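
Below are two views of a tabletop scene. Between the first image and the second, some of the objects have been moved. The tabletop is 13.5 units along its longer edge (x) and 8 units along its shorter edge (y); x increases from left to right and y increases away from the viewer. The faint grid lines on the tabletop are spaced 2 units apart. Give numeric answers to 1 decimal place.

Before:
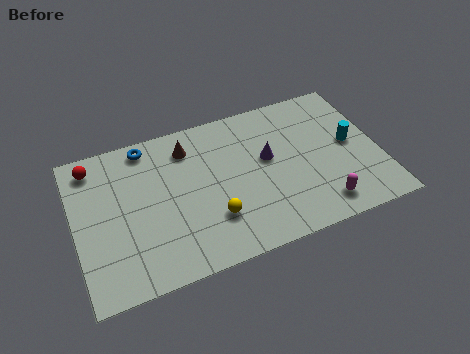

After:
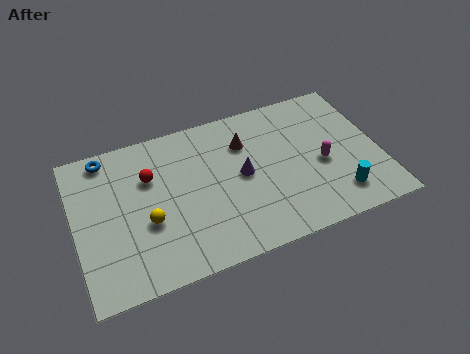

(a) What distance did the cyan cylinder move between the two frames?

2.8

The cyan cylinder was near (12.3, 4.2) before and (11.4, 1.6) after, so it travelled √(0.9² + 2.6²) ≈ 2.8 units.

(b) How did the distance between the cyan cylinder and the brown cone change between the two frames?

-1.8

The distance was about 7.4 in the first image and 5.6 in the second, so they moved 1.8 units closer together.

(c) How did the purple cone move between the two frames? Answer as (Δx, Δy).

(-1.2, -0.5)

From the two frames, the purple cone sits at roughly (8.6, 4.6) before and (7.4, 4.1) after.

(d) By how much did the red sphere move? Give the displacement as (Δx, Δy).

(2.4, -1.4)

The red sphere started near (1.0, 6.8) and ended near (3.4, 5.4).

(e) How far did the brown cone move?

2.6

The brown cone moved from about (5.2, 6.4) to (7.7, 5.8), a distance of √(2.5² + 0.6²) ≈ 2.6.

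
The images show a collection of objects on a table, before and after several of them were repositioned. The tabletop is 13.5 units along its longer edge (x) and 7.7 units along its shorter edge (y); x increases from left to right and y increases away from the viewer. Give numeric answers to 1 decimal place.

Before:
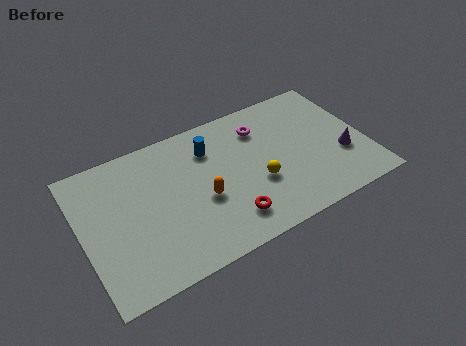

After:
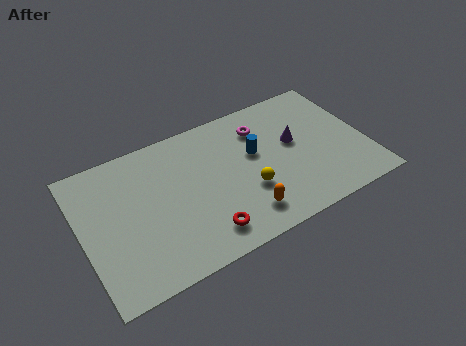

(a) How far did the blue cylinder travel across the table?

2.3

From (6.3, 5.8) to (8.3, 4.6), the blue cylinder covered √(2.0² + 1.2²) ≈ 2.3 units.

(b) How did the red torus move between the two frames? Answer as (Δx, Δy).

(-1.2, -0.2)

From the two frames, the red torus sits at roughly (6.6, 1.6) before and (5.4, 1.4) after.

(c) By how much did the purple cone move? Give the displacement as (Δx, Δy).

(-2.1, 1.7)

The purple cone started near (12.3, 2.7) and ended near (10.2, 4.4).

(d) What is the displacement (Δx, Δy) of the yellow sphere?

(-0.5, -0.2)

The yellow sphere started near (8.2, 2.9) and ended near (7.7, 2.7).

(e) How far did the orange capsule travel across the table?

2.4

The orange capsule was near (5.6, 3.2) before and (7.3, 1.5) after, so it travelled √(1.7² + 1.7²) ≈ 2.4 units.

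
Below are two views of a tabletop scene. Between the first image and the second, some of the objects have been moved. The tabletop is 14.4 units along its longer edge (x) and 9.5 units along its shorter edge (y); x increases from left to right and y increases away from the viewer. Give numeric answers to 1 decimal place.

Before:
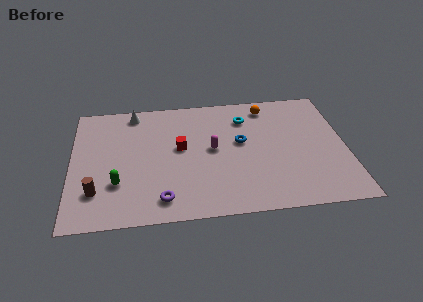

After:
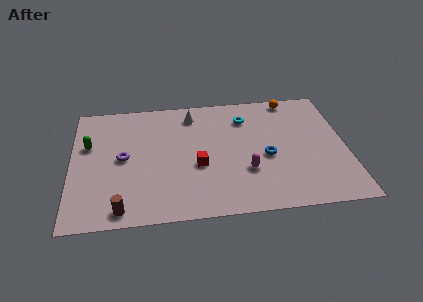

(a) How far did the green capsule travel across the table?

3.4

The green capsule was near (2.4, 2.9) before and (0.9, 6.0) after, so it travelled √(1.5² + 3.1²) ≈ 3.4 units.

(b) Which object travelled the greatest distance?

the purple torus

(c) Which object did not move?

the cyan torus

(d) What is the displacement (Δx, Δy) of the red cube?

(0.9, -1.5)

The red cube started near (5.7, 5.3) and ended near (6.6, 3.8).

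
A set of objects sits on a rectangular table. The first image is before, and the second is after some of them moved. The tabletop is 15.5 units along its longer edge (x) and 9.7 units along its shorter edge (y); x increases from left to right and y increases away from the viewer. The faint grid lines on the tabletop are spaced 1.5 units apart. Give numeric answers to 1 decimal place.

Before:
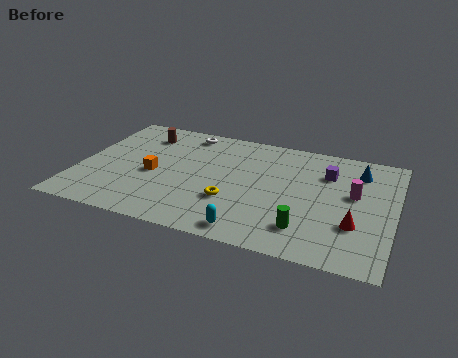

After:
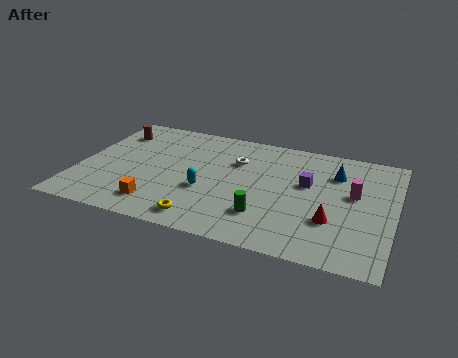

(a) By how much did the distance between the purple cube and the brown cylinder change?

+0.7

They were about 9.3 units apart before and 10.0 after — 0.7 units further apart.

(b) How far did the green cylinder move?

2.0

From (11.4, 2.1) to (9.4, 2.5), the green cylinder covered √(2.0² + 0.4²) ≈ 2.0 units.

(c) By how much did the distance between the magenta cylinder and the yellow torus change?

+1.9

The distance was about 6.3 in the first image and 8.2 in the second, so they moved 1.9 units further apart.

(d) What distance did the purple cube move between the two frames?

1.5

The purple cube was near (12.1, 7.0) before and (11.2, 5.8) after, so it travelled √(0.9² + 1.2²) ≈ 1.5 units.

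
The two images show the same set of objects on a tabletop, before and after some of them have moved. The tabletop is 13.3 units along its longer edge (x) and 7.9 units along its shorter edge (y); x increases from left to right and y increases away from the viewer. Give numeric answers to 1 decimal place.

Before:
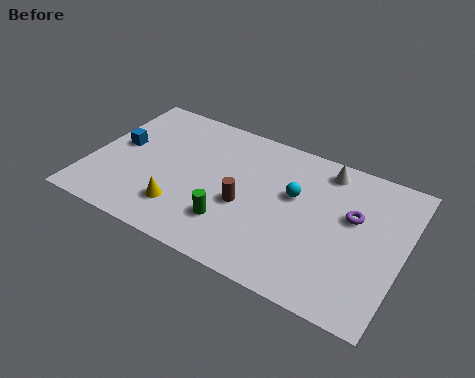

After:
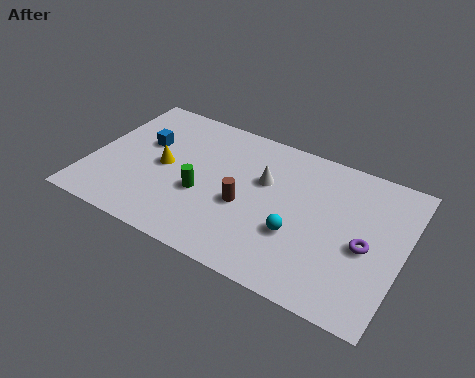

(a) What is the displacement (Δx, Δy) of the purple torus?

(0.7, -1.3)

The purple torus was at about (11.1, 4.8) and moved to about (11.8, 3.5).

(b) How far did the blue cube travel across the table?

1.2

The blue cube moved from about (1.1, 4.3) to (2.1, 4.9), a distance of √(1.0² + 0.6²) ≈ 1.2.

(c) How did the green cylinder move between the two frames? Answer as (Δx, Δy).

(-1.4, 1.0)

The green cylinder was at about (6.3, 2.1) and moved to about (4.9, 3.1).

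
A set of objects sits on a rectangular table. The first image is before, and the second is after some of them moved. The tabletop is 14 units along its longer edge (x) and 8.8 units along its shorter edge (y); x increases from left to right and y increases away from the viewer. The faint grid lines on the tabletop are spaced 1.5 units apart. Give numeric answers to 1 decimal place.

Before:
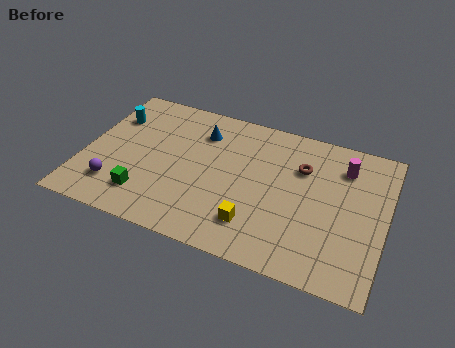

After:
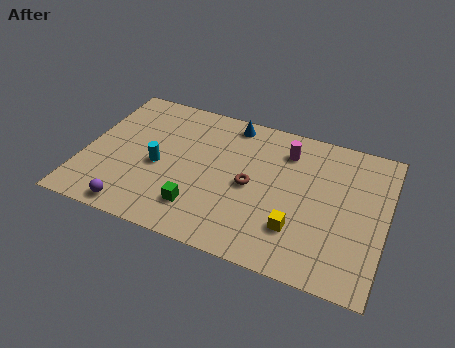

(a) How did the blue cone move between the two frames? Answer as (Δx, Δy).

(1.3, 1.1)

The blue cone started near (5.2, 6.7) and ended near (6.5, 7.8).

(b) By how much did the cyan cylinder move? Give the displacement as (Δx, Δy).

(2.5, -2.4)

The cyan cylinder started near (1.0, 6.3) and ended near (3.5, 3.9).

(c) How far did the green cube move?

2.5

From (3.1, 1.9) to (5.6, 2.0), the green cube covered √(2.5² + 0.1²) ≈ 2.5 units.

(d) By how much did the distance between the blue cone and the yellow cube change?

+0.9

The distance was about 5.6 in the first image and 6.5 in the second, so they moved 0.9 units further apart.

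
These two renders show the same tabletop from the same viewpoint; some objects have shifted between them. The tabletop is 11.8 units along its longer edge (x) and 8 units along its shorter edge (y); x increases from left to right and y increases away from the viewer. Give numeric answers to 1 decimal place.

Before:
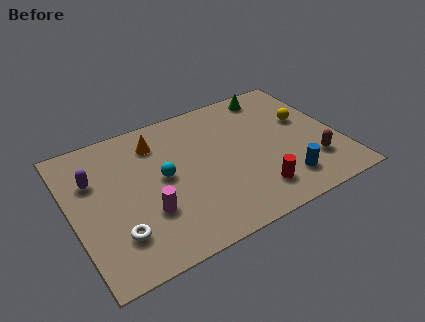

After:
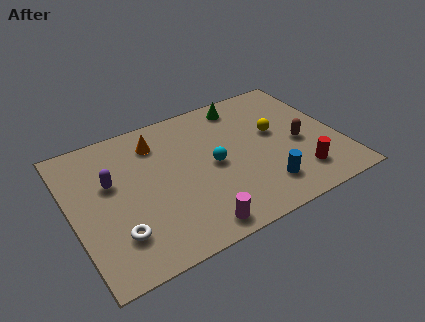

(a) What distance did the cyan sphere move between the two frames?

2.2

The cyan sphere was near (4.0, 4.2) before and (6.2, 3.9) after, so it travelled √(2.2² + 0.3²) ≈ 2.2 units.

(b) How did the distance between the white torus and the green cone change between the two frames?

-1.2

The distance was about 9.2 in the first image and 8.0 in the second, so they moved 1.2 units closer together.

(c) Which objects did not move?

the white torus and the orange cone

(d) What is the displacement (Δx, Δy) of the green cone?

(-1.4, -0.1)

The green cone was at about (9.4, 7.0) and moved to about (8.0, 6.9).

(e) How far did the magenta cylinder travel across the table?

2.5

The magenta cylinder moved from about (3.1, 2.6) to (4.9, 0.9), a distance of √(1.8² + 1.7²) ≈ 2.5.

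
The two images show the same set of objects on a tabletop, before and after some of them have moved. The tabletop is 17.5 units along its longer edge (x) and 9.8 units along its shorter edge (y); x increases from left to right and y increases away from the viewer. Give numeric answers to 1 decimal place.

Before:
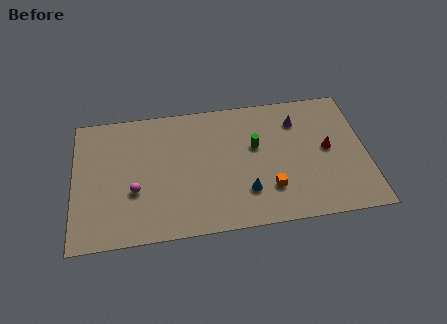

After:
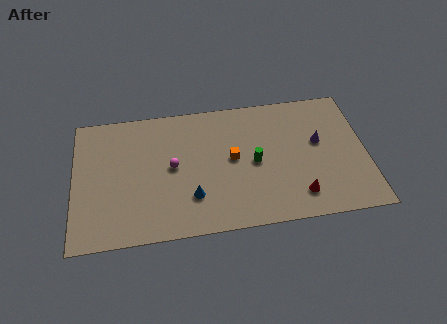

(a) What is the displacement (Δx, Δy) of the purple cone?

(1.2, -1.8)

From the two frames, the purple cone sits at roughly (13.5, 7.5) before and (14.7, 5.7) after.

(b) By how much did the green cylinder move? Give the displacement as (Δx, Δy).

(-0.1, -1.2)

The green cylinder started near (10.9, 5.9) and ended near (10.8, 4.7).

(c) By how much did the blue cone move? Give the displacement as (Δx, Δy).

(-3.2, 0.1)

The blue cone was at about (10.2, 2.6) and moved to about (7.0, 2.7).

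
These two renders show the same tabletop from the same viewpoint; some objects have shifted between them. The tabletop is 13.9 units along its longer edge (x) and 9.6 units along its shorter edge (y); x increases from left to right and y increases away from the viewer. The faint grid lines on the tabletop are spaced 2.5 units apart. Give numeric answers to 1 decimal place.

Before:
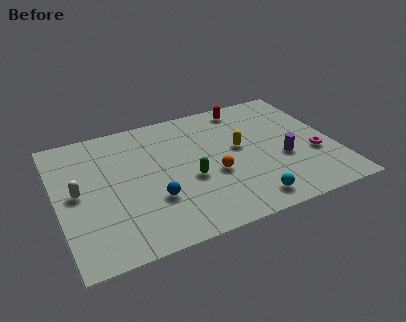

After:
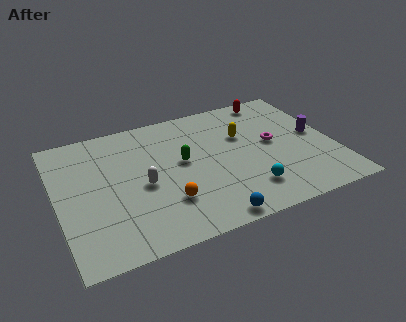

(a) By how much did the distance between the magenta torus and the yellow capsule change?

-2.2

The distance was about 4.0 in the first image and 1.8 in the second, so they moved 2.2 units closer together.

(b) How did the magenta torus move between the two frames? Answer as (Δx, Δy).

(-1.9, 1.6)

The magenta torus started near (12.8, 3.5) and ended near (10.9, 5.1).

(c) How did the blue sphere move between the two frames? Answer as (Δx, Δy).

(2.5, -2.3)

The blue sphere started near (4.6, 3.1) and ended near (7.1, 0.8).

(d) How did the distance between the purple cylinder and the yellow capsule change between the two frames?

+1.2

Before: roughly 2.6 units apart; after: 3.8. That's 1.2 units further apart.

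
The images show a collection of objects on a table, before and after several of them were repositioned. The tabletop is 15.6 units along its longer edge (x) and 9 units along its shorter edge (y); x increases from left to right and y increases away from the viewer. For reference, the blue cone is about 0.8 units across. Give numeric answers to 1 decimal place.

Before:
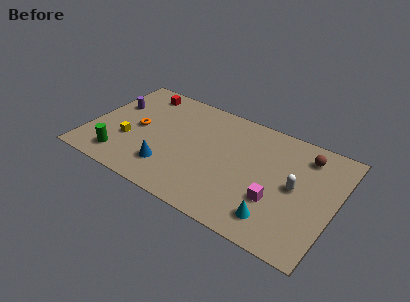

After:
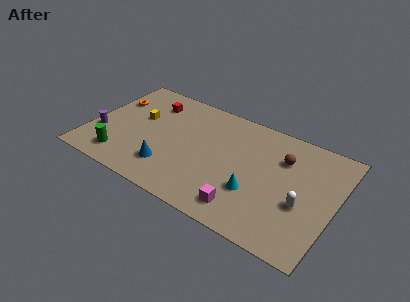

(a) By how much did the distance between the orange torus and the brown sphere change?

+0.3

The distance was about 10.8 in the first image and 11.1 in the second, so they moved 0.3 units further apart.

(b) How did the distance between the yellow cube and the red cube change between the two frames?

-2.8

Before: roughly 4.5 units apart; after: 1.7. That's 2.8 units closer together.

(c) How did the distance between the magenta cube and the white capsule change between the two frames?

+2.0

The distance was about 1.9 in the first image and 3.9 in the second, so they moved 2.0 units further apart.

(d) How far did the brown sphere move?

1.6

The brown sphere moved from about (13.4, 7.3) to (12.1, 6.4), a distance of √(1.3² + 0.9²) ≈ 1.6.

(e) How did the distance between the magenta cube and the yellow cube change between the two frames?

-1.0

They were about 9.5 units apart before and 8.5 after — 1.0 units closer together.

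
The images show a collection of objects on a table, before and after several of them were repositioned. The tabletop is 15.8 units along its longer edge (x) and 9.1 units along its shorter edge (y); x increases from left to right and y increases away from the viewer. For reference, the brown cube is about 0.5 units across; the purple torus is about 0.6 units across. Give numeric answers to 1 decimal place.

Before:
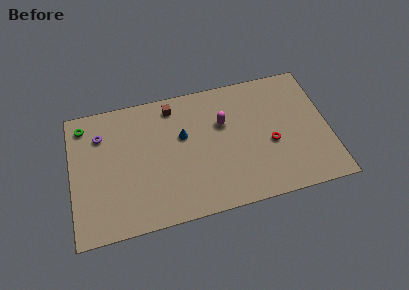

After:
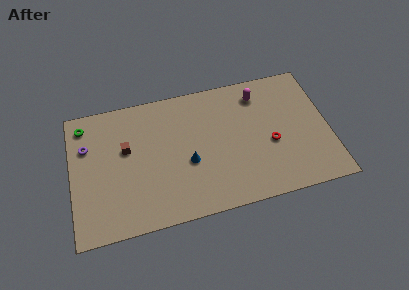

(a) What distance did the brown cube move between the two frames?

3.8

The brown cube was near (6.4, 7.8) before and (3.4, 5.5) after, so it travelled √(3.0² + 2.3²) ≈ 3.8 units.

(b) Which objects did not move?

the green torus and the red torus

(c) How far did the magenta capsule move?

2.7

From (9.4, 5.9) to (11.7, 7.4), the magenta capsule covered √(2.3² + 1.5²) ≈ 2.7 units.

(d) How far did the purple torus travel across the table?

1.1

From (1.9, 6.8) to (1.0, 6.2), the purple torus covered √(0.9² + 0.6²) ≈ 1.1 units.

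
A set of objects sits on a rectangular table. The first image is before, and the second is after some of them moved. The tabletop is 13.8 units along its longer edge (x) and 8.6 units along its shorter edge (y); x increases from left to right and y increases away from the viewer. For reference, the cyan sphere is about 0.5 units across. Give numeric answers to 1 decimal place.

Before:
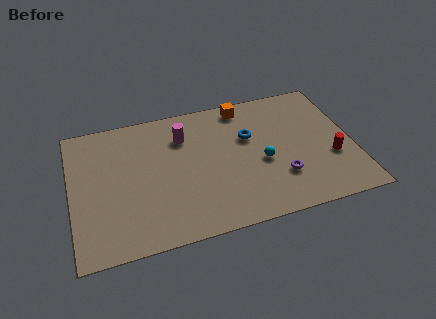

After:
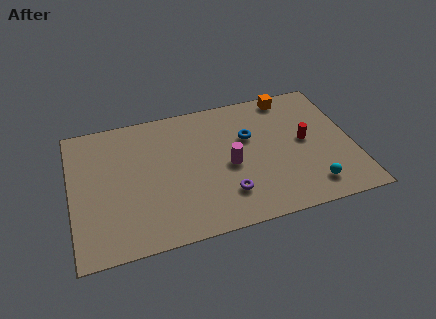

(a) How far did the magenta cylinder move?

3.3

The magenta cylinder was near (5.6, 6.4) before and (7.7, 3.9) after, so it travelled √(2.1² + 2.5²) ≈ 3.3 units.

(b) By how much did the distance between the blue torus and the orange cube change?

+1.0

The distance was about 2.1 in the first image and 3.1 in the second, so they moved 1.0 units further apart.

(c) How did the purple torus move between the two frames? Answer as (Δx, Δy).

(-2.7, -0.4)

The purple torus was at about (10.1, 2.5) and moved to about (7.4, 2.1).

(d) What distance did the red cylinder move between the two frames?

1.8

From (12.7, 3.1) to (11.5, 4.5), the red cylinder covered √(1.2² + 1.4²) ≈ 1.8 units.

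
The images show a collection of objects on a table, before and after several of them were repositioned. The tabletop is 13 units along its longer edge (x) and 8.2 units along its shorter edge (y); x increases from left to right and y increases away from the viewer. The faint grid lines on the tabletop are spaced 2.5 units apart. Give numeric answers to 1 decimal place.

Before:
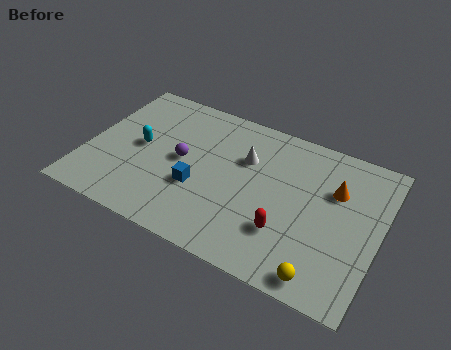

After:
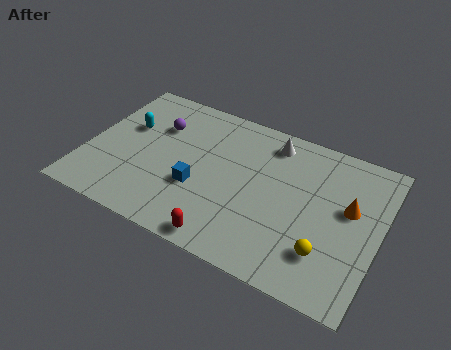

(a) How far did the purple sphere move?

2.0

From (4.2, 4.2) to (2.9, 5.7), the purple sphere covered √(1.3² + 1.5²) ≈ 2.0 units.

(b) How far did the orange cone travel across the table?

1.0

The orange cone moved from about (10.9, 5.5) to (11.6, 4.8), a distance of √(0.7² + 0.7²) ≈ 1.0.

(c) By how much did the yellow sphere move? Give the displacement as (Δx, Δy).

(0.0, 1.2)

From the two frames, the yellow sphere sits at roughly (10.9, 0.9) before and (10.9, 2.1) after.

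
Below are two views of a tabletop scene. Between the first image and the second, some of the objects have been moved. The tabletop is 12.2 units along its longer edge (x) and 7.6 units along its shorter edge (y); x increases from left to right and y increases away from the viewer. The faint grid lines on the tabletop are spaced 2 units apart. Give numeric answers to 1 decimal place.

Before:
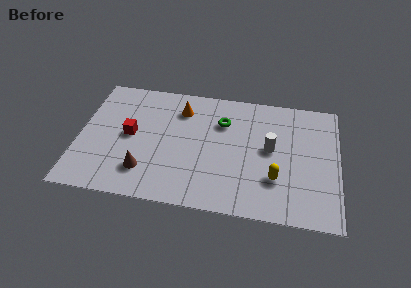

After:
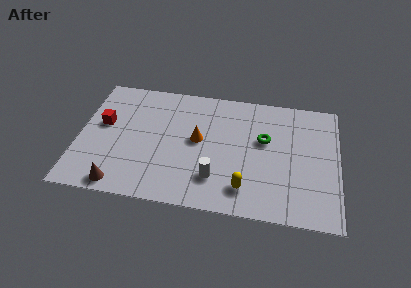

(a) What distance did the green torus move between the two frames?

2.2

The green torus moved from about (6.7, 5.4) to (8.7, 4.6), a distance of √(2.0² + 0.8²) ≈ 2.2.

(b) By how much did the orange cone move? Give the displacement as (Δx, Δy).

(0.9, -1.8)

From the two frames, the orange cone sits at roughly (4.7, 5.9) before and (5.6, 4.1) after.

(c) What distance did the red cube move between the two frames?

1.4

The red cube moved from about (2.4, 3.9) to (1.1, 4.4), a distance of √(1.3² + 0.5²) ≈ 1.4.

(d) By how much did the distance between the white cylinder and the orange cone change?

-2.3

The distance was about 4.7 in the first image and 2.4 in the second, so they moved 2.3 units closer together.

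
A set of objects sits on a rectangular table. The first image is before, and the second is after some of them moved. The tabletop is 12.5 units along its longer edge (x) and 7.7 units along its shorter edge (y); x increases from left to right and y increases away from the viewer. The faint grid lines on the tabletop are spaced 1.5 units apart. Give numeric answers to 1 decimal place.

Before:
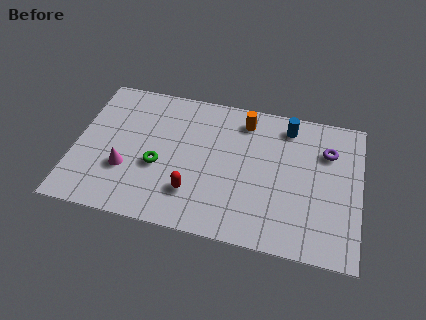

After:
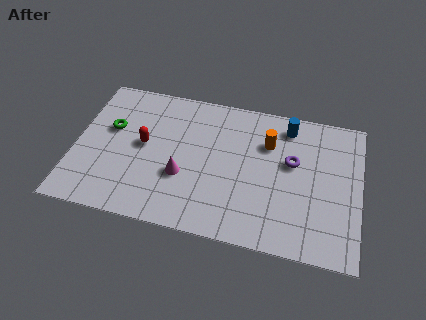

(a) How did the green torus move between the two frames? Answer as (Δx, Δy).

(-2.2, 1.6)

The green torus started near (3.7, 3.1) and ended near (1.5, 4.7).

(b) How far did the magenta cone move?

2.5

From (2.3, 2.6) to (4.8, 2.8), the magenta cone covered √(2.5² + 0.2²) ≈ 2.5 units.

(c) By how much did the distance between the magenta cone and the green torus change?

+2.3

Before: roughly 1.5 units apart; after: 3.8. That's 2.3 units further apart.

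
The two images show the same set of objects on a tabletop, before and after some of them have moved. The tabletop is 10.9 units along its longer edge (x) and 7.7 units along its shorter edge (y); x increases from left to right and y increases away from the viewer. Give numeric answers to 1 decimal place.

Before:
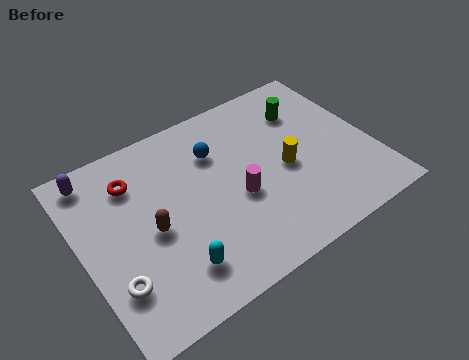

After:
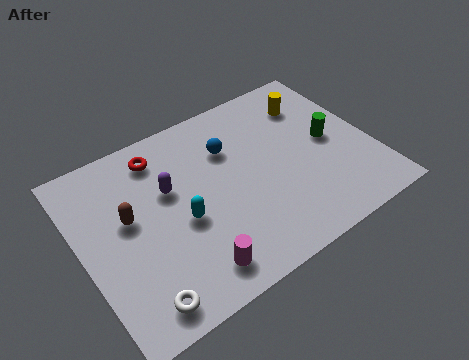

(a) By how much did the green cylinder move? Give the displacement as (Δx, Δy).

(0.6, -1.8)

The green cylinder started near (8.8, 5.7) and ended near (9.4, 3.9).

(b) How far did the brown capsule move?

1.1

From (2.5, 3.5) to (1.8, 4.4), the brown capsule covered √(0.7² + 0.9²) ≈ 1.1 units.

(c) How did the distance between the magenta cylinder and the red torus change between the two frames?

+0.8

They were about 4.4 units apart before and 5.2 after — 0.8 units further apart.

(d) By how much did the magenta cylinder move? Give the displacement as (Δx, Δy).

(-2.1, -2.0)

From the two frames, the magenta cylinder sits at roughly (5.7, 3.2) before and (3.6, 1.2) after.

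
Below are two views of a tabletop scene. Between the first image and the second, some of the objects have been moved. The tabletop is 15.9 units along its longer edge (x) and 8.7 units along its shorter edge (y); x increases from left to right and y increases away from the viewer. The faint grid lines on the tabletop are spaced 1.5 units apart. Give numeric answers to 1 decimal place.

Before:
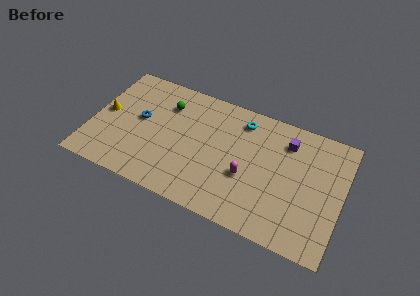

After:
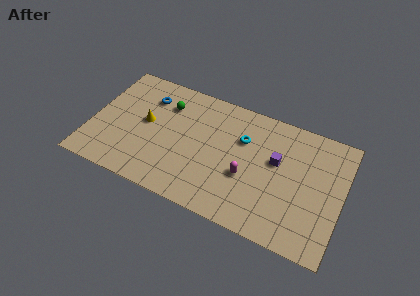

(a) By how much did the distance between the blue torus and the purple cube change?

-0.9

They were about 9.4 units apart before and 8.5 after — 0.9 units closer together.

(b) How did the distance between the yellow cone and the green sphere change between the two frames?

-2.1

Before: roughly 4.2 units apart; after: 2.1. That's 2.1 units closer together.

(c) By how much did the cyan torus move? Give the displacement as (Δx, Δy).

(0.2, -1.3)

The cyan torus was at about (9.3, 7.2) and moved to about (9.5, 5.9).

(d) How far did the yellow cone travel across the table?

2.6

The yellow cone moved from about (0.8, 4.5) to (3.4, 4.7), a distance of √(2.6² + 0.2²) ≈ 2.6.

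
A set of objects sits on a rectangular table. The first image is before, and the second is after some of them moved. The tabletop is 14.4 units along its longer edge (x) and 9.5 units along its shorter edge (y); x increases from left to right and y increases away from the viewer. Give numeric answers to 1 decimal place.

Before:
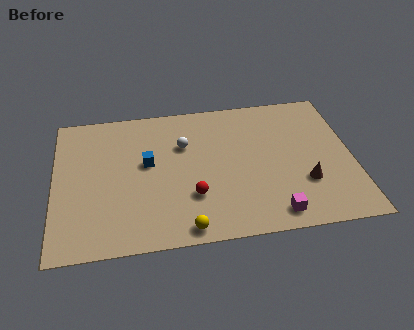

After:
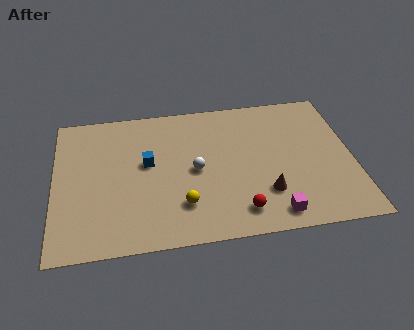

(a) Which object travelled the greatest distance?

the red sphere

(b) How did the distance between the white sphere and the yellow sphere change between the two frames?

-3.2

They were about 5.5 units apart before and 2.3 after — 3.2 units closer together.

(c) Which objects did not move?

the blue cube and the magenta cube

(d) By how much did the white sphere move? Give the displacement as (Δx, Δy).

(0.5, -1.8)

From the two frames, the white sphere sits at roughly (6.3, 6.4) before and (6.8, 4.6) after.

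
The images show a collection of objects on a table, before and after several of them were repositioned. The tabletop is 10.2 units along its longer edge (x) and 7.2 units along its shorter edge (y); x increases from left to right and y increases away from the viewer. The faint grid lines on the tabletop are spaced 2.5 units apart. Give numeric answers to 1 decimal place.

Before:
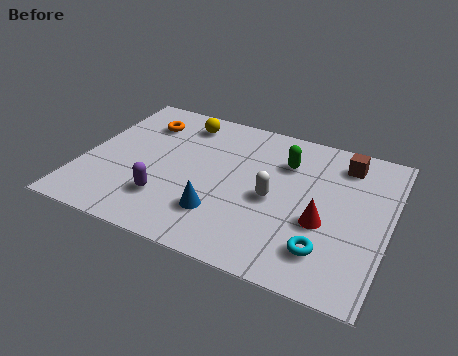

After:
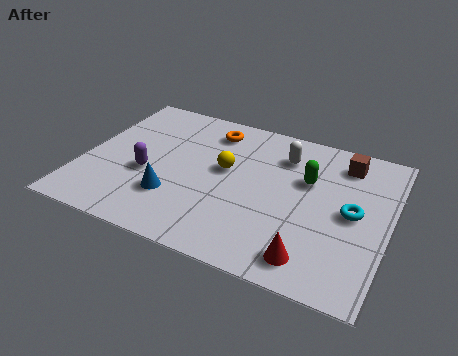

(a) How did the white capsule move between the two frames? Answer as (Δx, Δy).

(0.1, 2.2)

The white capsule was at about (6.4, 3.3) and moved to about (6.5, 5.5).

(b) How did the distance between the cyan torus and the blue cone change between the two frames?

+2.5

Before: roughly 3.5 units apart; after: 6.0. That's 2.5 units further apart.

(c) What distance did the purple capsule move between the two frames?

1.3

The purple capsule was near (3.0, 1.9) before and (2.2, 2.9) after, so it travelled √(0.8² + 1.0²) ≈ 1.3 units.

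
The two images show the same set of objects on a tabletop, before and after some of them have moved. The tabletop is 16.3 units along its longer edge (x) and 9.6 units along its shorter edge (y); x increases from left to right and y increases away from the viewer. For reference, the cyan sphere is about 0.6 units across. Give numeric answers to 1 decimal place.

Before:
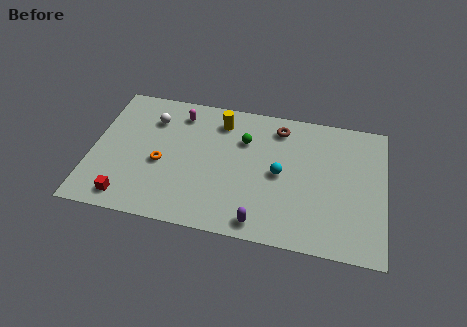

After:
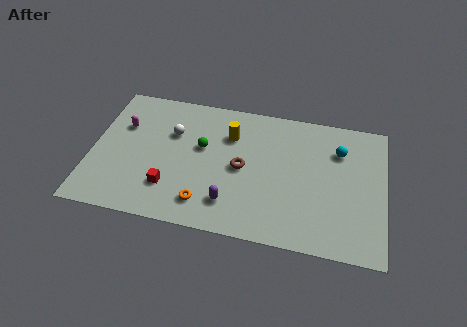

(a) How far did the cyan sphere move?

3.9

The cyan sphere moved from about (10.5, 4.7) to (13.7, 7.0), a distance of √(3.2² + 2.3²) ≈ 3.9.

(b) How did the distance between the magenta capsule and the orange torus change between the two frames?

+2.8

Before: roughly 3.9 units apart; after: 6.7. That's 2.8 units further apart.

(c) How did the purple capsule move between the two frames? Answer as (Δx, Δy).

(-1.7, 1.0)

The purple capsule was at about (9.6, 1.1) and moved to about (7.9, 2.1).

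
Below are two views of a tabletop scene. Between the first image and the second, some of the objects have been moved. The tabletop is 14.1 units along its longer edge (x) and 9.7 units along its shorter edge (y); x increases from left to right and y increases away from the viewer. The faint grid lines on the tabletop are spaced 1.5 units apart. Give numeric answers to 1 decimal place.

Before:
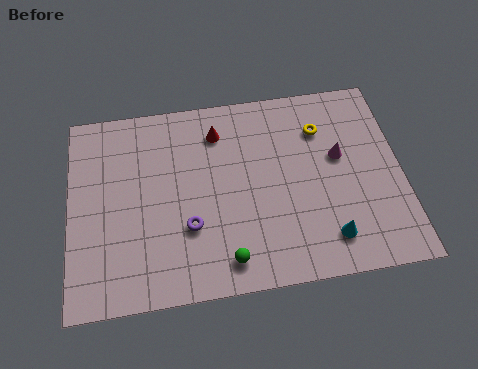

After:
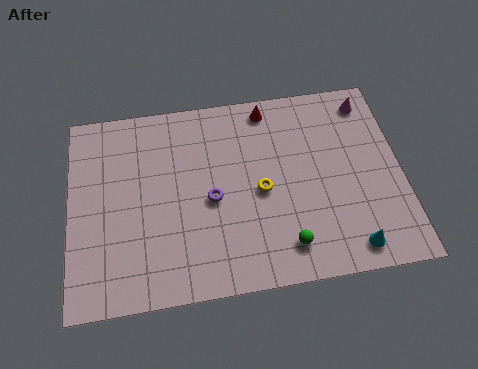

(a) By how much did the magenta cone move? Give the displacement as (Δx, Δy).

(1.4, 2.6)

The magenta cone started near (11.5, 5.7) and ended near (12.9, 8.3).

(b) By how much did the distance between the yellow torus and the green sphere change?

-4.3

Before: roughly 7.2 units apart; after: 2.9. That's 4.3 units closer together.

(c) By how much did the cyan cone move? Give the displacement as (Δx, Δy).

(0.9, -0.6)

The cyan cone started near (10.8, 1.8) and ended near (11.7, 1.2).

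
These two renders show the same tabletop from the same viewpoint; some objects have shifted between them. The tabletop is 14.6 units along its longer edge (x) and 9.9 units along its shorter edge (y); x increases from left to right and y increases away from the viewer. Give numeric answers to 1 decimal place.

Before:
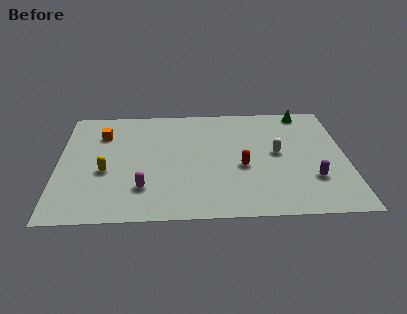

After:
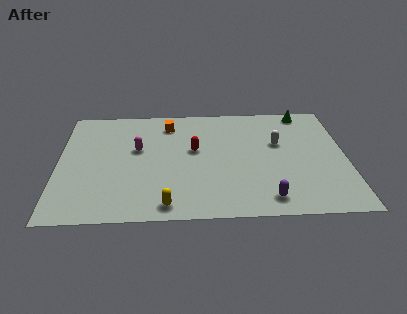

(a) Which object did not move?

the green cone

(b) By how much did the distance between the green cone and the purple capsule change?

+1.8

They were about 6.0 units apart before and 7.8 after — 1.8 units further apart.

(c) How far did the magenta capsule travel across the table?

3.4

The magenta capsule was near (4.3, 2.5) before and (4.0, 5.9) after, so it travelled √(0.3² + 3.4²) ≈ 3.4 units.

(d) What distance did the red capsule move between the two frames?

2.9

From (9.3, 4.1) to (6.9, 5.7), the red capsule covered √(2.4² + 1.6²) ≈ 2.9 units.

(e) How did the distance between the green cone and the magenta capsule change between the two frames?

-1.4

The distance was about 10.5 in the first image and 9.1 in the second, so they moved 1.4 units closer together.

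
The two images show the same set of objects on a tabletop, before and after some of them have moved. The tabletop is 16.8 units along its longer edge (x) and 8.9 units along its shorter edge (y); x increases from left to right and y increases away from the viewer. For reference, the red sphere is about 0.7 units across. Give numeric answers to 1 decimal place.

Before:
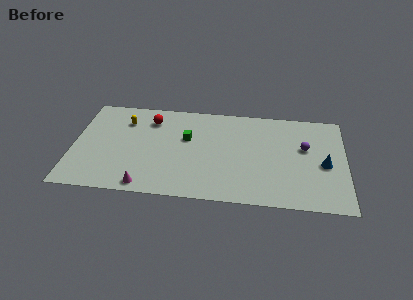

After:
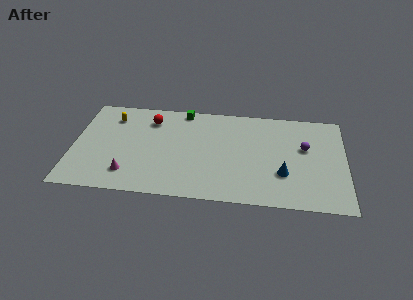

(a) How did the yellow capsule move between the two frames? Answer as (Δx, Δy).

(-0.8, 0.3)

The yellow capsule was at about (3.1, 6.7) and moved to about (2.3, 7.0).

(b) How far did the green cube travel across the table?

2.6

The green cube was near (7.0, 5.5) before and (6.7, 8.1) after, so it travelled √(0.3² + 2.6²) ≈ 2.6 units.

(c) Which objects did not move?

the red sphere and the purple sphere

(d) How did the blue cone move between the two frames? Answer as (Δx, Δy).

(-2.5, -1.1)

From the two frames, the blue cone sits at roughly (15.5, 4.0) before and (13.0, 2.9) after.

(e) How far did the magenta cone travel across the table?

1.5

The magenta cone moved from about (4.6, 0.9) to (3.5, 1.9), a distance of √(1.1² + 1.0²) ≈ 1.5.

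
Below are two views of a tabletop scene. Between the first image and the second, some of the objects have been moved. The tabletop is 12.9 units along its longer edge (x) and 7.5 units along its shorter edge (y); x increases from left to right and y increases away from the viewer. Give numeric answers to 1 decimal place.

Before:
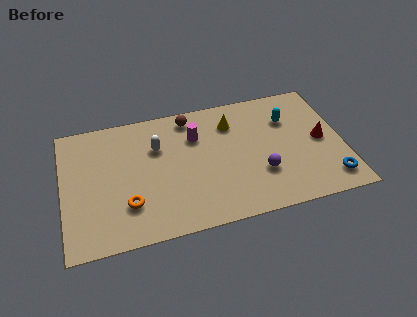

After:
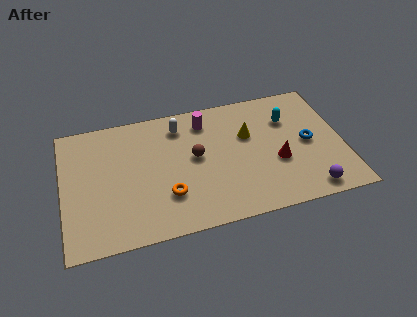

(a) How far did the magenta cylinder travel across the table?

0.9

The magenta cylinder was near (6.2, 5.3) before and (6.7, 6.1) after, so it travelled √(0.5² + 0.8²) ≈ 0.9 units.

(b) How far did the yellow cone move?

1.1

The yellow cone was near (7.9, 5.7) before and (8.6, 4.8) after, so it travelled √(0.7² + 0.9²) ≈ 1.1 units.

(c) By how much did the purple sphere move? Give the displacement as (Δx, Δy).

(2.1, -1.5)

From the two frames, the purple sphere sits at roughly (9.0, 2.4) before and (11.1, 0.9) after.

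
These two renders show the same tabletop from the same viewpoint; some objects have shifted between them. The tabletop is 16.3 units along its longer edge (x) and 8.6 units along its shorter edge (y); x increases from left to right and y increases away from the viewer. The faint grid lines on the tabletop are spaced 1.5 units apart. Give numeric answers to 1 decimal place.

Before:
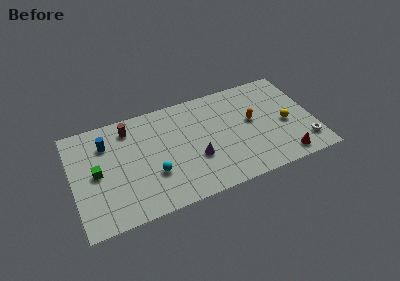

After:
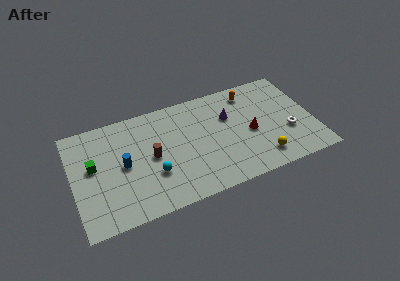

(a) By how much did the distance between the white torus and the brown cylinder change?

-3.4

The distance was about 12.7 in the first image and 9.3 in the second, so they moved 3.4 units closer together.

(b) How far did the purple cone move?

3.6

The purple cone was near (8.2, 3.1) before and (10.7, 5.7) after, so it travelled √(2.5² + 2.6²) ≈ 3.6 units.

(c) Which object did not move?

the cyan sphere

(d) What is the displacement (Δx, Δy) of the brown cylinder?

(1.3, -2.8)

The brown cylinder started near (4.0, 7.1) and ended near (5.3, 4.3).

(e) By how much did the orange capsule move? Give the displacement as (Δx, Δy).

(0.1, 2.4)

From the two frames, the orange capsule sits at roughly (12.2, 4.8) before and (12.3, 7.2) after.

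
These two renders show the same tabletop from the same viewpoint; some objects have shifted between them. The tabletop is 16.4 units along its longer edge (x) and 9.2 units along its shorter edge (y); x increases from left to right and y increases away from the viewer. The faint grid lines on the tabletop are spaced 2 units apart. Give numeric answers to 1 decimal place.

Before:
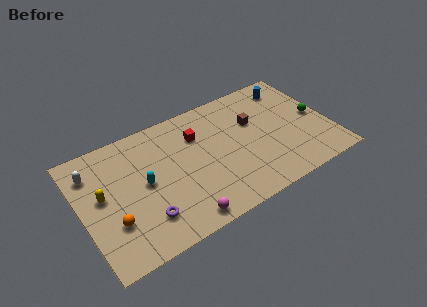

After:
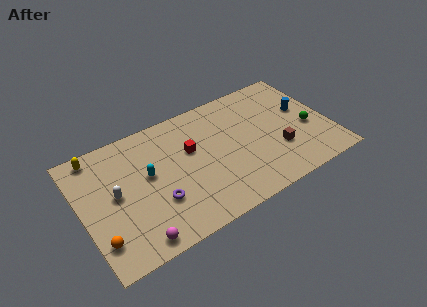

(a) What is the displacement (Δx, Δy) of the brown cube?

(1.2, -2.9)

The brown cube started near (11.6, 5.9) and ended near (12.8, 3.0).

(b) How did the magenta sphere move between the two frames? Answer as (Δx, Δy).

(-3.0, 0.0)

The magenta sphere was at about (6.0, 1.0) and moved to about (3.0, 1.0).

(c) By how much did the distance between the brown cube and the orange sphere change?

+1.8

Before: roughly 10.2 units apart; after: 12.0. That's 1.8 units further apart.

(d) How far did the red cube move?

1.1

The red cube moved from about (7.9, 6.6) to (7.3, 5.7), a distance of √(0.6² + 0.9²) ≈ 1.1.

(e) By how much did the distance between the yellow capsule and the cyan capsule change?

+1.5

The distance was about 2.7 in the first image and 4.2 in the second, so they moved 1.5 units further apart.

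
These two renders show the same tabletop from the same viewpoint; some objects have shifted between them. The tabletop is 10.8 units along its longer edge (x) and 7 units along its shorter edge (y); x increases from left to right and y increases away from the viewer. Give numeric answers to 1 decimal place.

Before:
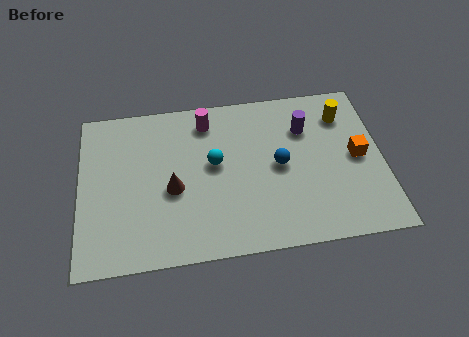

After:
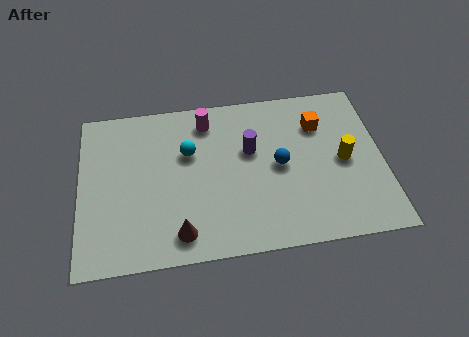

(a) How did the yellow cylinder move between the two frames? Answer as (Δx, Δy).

(-0.1, -2.0)

From the two frames, the yellow cylinder sits at roughly (9.5, 5.4) before and (9.4, 3.4) after.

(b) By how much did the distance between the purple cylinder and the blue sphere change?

-0.5

Before: roughly 1.8 units apart; after: 1.3. That's 0.5 units closer together.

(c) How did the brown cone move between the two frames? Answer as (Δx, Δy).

(0.2, -1.9)

The brown cone was at about (3.3, 3.0) and moved to about (3.5, 1.1).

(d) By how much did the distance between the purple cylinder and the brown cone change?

-1.1

The distance was about 5.2 in the first image and 4.1 in the second, so they moved 1.1 units closer together.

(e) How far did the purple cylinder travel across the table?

2.1

The purple cylinder moved from about (8.1, 5.0) to (6.1, 4.3), a distance of √(2.0² + 0.7²) ≈ 2.1.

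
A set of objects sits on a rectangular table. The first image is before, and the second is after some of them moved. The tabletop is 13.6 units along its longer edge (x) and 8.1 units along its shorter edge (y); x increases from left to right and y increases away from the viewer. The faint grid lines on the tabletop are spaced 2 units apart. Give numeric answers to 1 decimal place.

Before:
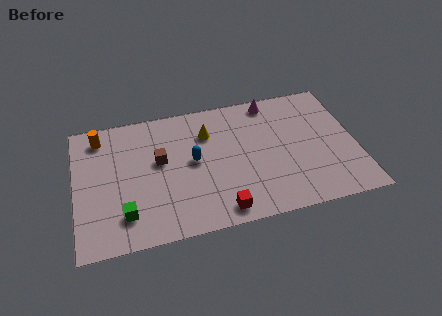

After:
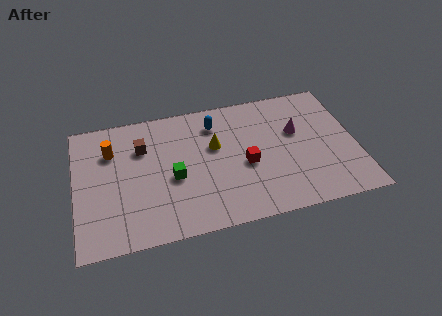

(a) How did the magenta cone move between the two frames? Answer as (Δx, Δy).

(1.1, -2.2)

From the two frames, the magenta cone sits at roughly (9.7, 7.2) before and (10.8, 5.0) after.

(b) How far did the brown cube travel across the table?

1.3

From (4.1, 4.7) to (3.3, 5.7), the brown cube covered √(0.8² + 1.0²) ≈ 1.3 units.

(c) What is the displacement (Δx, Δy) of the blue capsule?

(1.2, 2.1)

The blue capsule was at about (5.7, 4.3) and moved to about (6.9, 6.4).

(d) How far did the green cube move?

2.9

The green cube moved from about (2.3, 1.8) to (4.7, 3.5), a distance of √(2.4² + 1.7²) ≈ 2.9.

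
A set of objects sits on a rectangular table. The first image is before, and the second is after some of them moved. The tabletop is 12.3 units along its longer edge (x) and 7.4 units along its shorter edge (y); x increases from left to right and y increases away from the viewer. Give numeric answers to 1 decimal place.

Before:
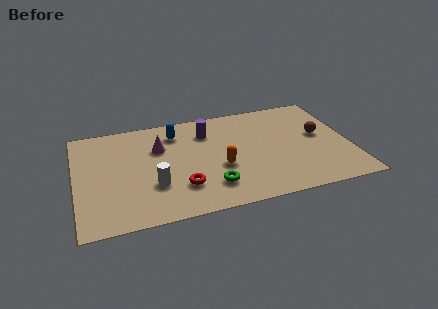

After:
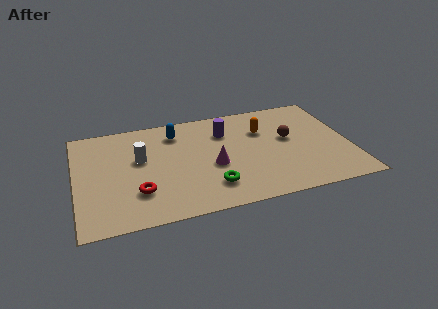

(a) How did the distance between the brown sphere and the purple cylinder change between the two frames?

-2.2

Before: roughly 5.2 units apart; after: 3.0. That's 2.2 units closer together.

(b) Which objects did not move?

the blue capsule and the green torus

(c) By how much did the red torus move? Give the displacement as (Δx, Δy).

(-1.9, 0.1)

The red torus was at about (4.6, 2.0) and moved to about (2.7, 2.1).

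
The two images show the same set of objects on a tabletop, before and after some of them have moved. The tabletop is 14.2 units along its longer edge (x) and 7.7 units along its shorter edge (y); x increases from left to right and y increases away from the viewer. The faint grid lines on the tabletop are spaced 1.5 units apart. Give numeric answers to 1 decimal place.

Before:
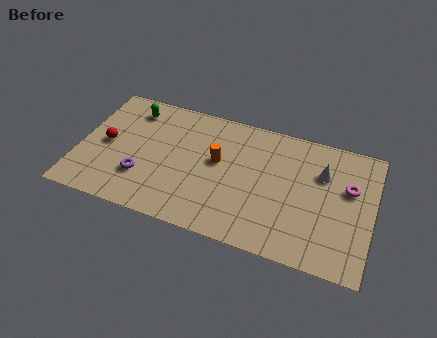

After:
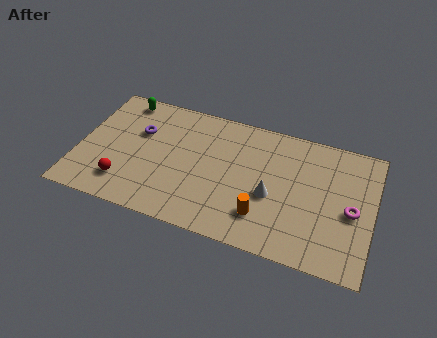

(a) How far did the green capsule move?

0.7

The green capsule moved from about (2.3, 6.3) to (1.8, 6.8), a distance of √(0.5² + 0.5²) ≈ 0.7.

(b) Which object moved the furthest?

the orange cylinder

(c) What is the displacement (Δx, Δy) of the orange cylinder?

(2.4, -2.5)

The orange cylinder started near (6.7, 4.4) and ended near (9.1, 1.9).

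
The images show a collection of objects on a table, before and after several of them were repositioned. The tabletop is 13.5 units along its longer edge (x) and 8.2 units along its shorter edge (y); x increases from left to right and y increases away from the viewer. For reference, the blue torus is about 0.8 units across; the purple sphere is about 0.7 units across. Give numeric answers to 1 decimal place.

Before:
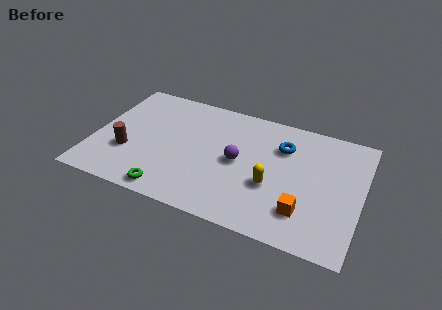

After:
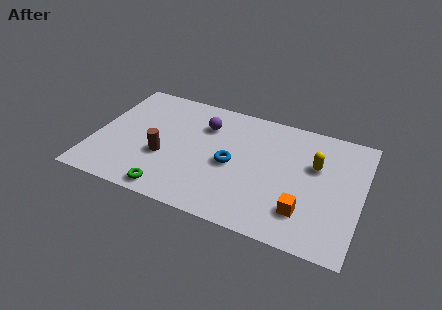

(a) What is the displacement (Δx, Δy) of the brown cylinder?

(1.8, 0.3)

The brown cylinder started near (1.8, 2.8) and ended near (3.6, 3.1).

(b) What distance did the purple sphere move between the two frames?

2.7

The purple sphere was near (7.3, 4.1) before and (5.4, 6.0) after, so it travelled √(1.9² + 1.9²) ≈ 2.7 units.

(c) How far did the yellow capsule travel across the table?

2.9

The yellow capsule moved from about (9.1, 3.1) to (11.1, 5.2), a distance of √(2.0² + 2.1²) ≈ 2.9.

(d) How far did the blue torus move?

3.2

From (9.4, 5.9) to (7.0, 3.8), the blue torus covered √(2.4² + 2.1²) ≈ 3.2 units.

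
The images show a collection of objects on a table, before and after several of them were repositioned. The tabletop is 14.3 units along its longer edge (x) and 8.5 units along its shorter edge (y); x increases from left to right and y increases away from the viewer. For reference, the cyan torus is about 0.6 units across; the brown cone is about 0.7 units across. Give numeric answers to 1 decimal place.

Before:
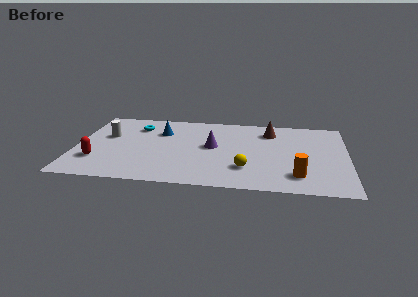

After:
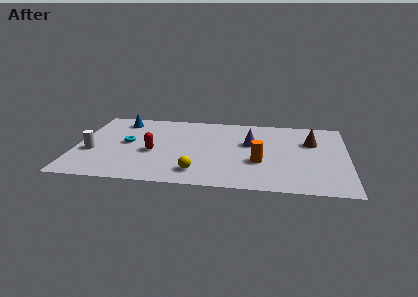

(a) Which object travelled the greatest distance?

the red capsule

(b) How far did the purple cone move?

2.1

From (7.2, 4.6) to (9.2, 5.2), the purple cone covered √(2.0² + 0.6²) ≈ 2.1 units.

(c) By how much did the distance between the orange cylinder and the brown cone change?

-1.4

The distance was about 5.1 in the first image and 3.7 in the second, so they moved 1.4 units closer together.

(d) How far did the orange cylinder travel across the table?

2.4

The orange cylinder was near (11.7, 1.8) before and (9.7, 3.1) after, so it travelled √(2.0² + 1.3²) ≈ 2.4 units.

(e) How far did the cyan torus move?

2.0

The cyan torus moved from about (3.1, 6.5) to (2.7, 4.5), a distance of √(0.4² + 2.0²) ≈ 2.0.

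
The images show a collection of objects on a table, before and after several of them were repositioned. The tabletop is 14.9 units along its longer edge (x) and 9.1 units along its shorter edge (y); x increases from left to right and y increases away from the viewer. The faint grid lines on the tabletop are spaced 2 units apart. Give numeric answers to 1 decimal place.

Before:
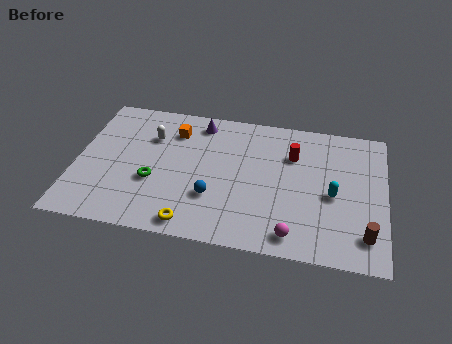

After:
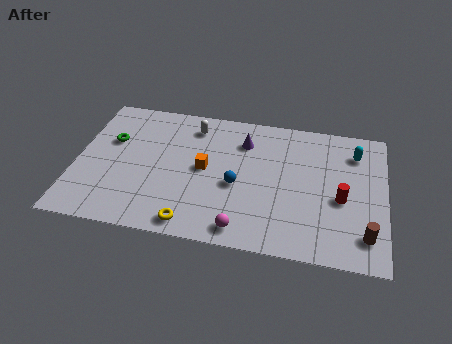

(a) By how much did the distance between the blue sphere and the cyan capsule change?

+0.6

Before: roughly 5.8 units apart; after: 6.4. That's 0.6 units further apart.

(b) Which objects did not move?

the yellow torus and the brown cylinder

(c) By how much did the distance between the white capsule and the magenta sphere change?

-1.9

Before: roughly 8.8 units apart; after: 6.9. That's 1.9 units closer together.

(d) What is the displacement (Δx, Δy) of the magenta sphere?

(-2.4, -0.1)

From the two frames, the magenta sphere sits at roughly (10.6, 1.2) before and (8.2, 1.1) after.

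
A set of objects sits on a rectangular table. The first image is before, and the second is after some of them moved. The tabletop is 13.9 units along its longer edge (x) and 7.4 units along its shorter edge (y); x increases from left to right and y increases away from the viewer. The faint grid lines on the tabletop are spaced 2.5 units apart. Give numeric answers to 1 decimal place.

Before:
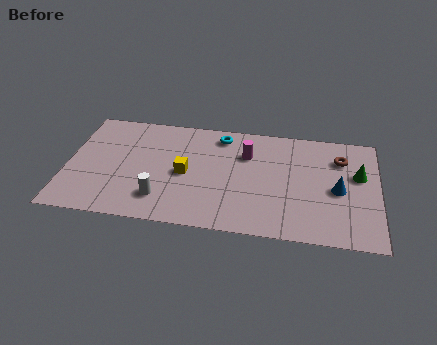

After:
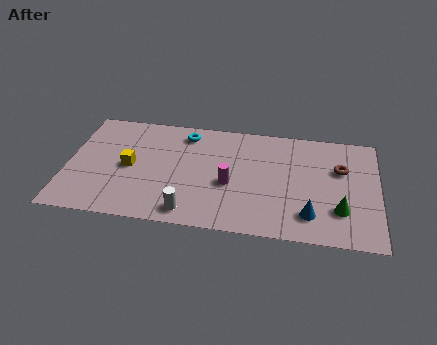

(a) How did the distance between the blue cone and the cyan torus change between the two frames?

+1.3

The distance was about 6.0 in the first image and 7.3 in the second, so they moved 1.3 units further apart.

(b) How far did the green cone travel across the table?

2.5

The green cone was near (13.0, 4.5) before and (12.2, 2.1) after, so it travelled √(0.8² + 2.4²) ≈ 2.5 units.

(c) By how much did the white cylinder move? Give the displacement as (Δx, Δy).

(1.3, -0.7)

The white cylinder was at about (4.3, 1.7) and moved to about (5.6, 1.0).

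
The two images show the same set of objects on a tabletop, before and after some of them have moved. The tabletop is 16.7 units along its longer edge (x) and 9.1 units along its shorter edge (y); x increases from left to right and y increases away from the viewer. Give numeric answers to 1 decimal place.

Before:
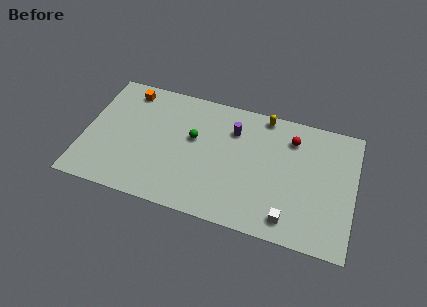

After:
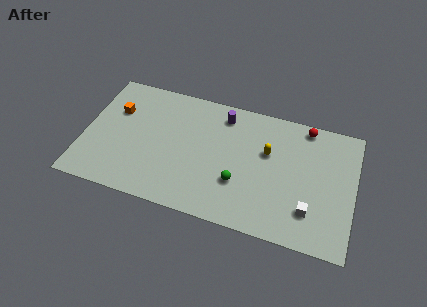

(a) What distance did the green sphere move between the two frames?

3.8

The green sphere was near (6.7, 5.4) before and (9.7, 3.0) after, so it travelled √(3.0² + 2.4²) ≈ 3.8 units.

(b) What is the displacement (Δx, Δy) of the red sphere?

(0.8, 1.1)

From the two frames, the red sphere sits at roughly (12.7, 7.1) before and (13.5, 8.2) after.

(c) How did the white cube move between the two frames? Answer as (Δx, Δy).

(1.2, 0.9)

From the two frames, the white cube sits at roughly (12.9, 1.4) before and (14.1, 2.3) after.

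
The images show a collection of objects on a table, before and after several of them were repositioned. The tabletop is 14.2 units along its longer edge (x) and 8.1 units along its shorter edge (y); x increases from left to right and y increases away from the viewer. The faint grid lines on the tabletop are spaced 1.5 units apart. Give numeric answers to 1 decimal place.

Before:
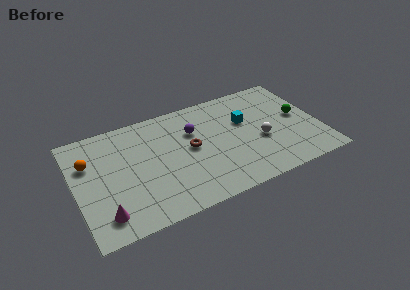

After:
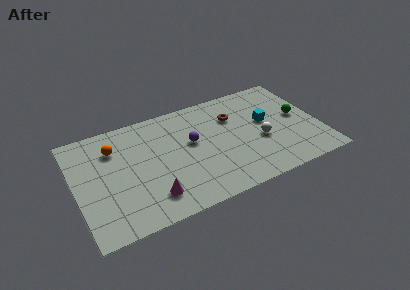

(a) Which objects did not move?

the green sphere and the white sphere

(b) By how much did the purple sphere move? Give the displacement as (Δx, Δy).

(-0.2, -0.8)

The purple sphere started near (7.0, 5.5) and ended near (6.8, 4.7).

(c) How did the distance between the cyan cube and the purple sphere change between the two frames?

+1.4

Before: roughly 3.0 units apart; after: 4.4. That's 1.4 units further apart.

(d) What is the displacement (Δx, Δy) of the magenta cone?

(2.7, 0.2)

The magenta cone was at about (1.4, 1.5) and moved to about (4.1, 1.7).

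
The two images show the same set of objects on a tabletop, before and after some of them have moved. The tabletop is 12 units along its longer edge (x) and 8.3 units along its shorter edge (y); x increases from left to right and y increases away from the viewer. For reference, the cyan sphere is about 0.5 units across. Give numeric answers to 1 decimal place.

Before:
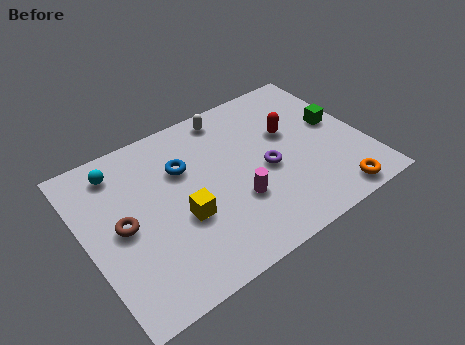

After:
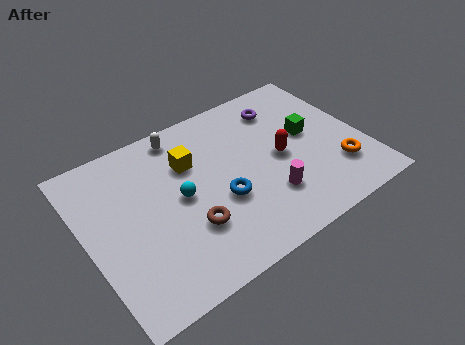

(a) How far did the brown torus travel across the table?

3.0

The brown torus was near (1.5, 4.1) before and (4.1, 2.6) after, so it travelled √(2.6² + 1.5²) ≈ 3.0 units.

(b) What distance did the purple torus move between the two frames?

3.2

The purple torus moved from about (7.7, 3.7) to (9.0, 6.6), a distance of √(1.3² + 2.9²) ≈ 3.2.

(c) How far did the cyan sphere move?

3.5

The cyan sphere was near (1.8, 6.9) before and (4.0, 4.2) after, so it travelled √(2.2² + 2.7²) ≈ 3.5 units.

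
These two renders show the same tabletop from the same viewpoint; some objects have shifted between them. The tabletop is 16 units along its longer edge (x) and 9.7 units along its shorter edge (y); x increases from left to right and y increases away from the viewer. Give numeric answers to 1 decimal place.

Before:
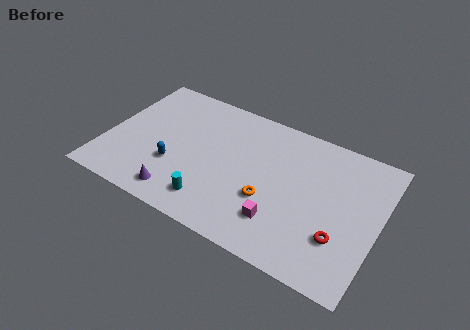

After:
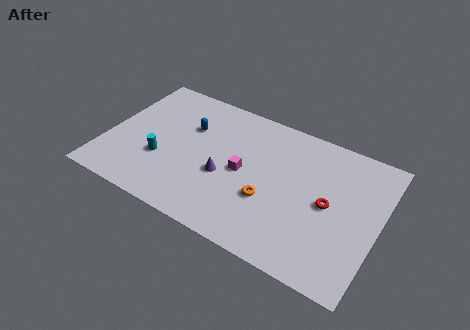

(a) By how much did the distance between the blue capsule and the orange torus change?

+0.4

They were about 5.6 units apart before and 6.0 after — 0.4 units further apart.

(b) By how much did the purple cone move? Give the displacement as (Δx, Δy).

(2.3, 2.5)

The purple cone started near (4.8, 1.4) and ended near (7.1, 3.9).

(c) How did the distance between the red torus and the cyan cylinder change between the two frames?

+2.4

The distance was about 7.4 in the first image and 9.8 in the second, so they moved 2.4 units further apart.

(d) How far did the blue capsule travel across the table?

3.2

The blue capsule moved from about (4.2, 3.3) to (4.6, 6.5), a distance of √(0.4² + 3.2²) ≈ 3.2.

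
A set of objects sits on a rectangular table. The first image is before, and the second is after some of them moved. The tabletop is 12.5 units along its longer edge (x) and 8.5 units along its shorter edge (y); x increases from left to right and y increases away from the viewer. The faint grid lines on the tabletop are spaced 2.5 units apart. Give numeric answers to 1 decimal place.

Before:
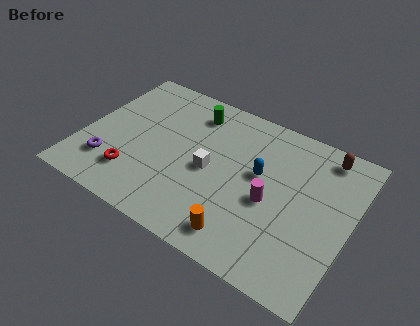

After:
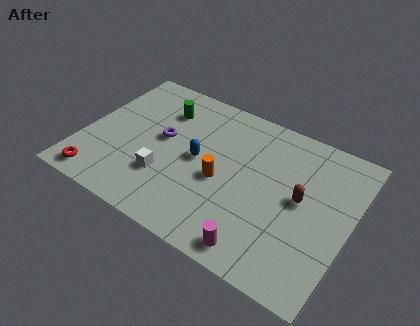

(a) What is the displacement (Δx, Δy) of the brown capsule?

(-0.7, -2.9)

From the two frames, the brown capsule sits at roughly (10.9, 7.4) before and (10.2, 4.5) after.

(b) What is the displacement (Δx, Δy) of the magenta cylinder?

(-0.1, -2.7)

From the two frames, the magenta cylinder sits at roughly (8.9, 3.7) before and (8.8, 1.0) after.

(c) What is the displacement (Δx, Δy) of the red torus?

(-1.5, -1.0)

The red torus was at about (2.7, 2.0) and moved to about (1.2, 1.0).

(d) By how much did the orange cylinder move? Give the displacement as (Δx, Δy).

(-1.4, 2.4)

From the two frames, the orange cylinder sits at roughly (8.0, 1.3) before and (6.6, 3.7) after.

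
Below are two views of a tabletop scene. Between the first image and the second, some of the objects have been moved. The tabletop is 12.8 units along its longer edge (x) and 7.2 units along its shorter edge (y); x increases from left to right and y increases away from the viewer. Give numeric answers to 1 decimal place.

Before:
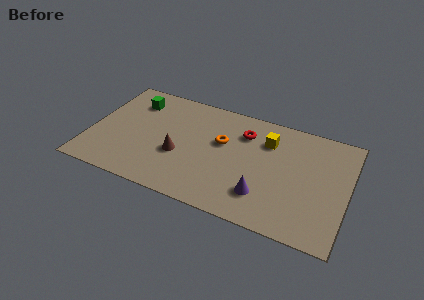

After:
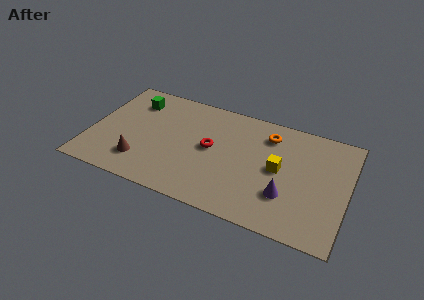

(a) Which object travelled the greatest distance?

the orange torus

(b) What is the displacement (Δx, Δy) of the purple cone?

(1.1, 0.4)

From the two frames, the purple cone sits at roughly (8.8, 1.8) before and (9.9, 2.2) after.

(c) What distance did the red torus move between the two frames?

2.2

The red torus was near (7.5, 5.4) before and (6.0, 3.8) after, so it travelled √(1.5² + 1.6²) ≈ 2.2 units.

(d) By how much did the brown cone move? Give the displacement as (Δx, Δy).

(-1.8, -1.1)

From the two frames, the brown cone sits at roughly (4.5, 2.8) before and (2.7, 1.7) after.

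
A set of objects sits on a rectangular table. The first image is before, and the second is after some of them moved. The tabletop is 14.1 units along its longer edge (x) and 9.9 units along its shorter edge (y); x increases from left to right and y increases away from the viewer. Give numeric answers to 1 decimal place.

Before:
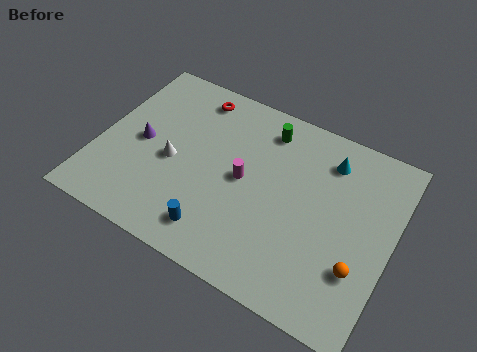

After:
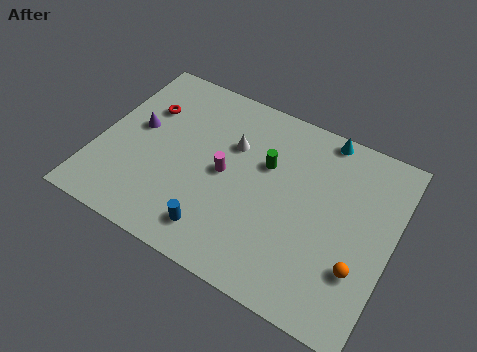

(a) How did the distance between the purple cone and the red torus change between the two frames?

-2.9

Before: roughly 4.2 units apart; after: 1.3. That's 2.9 units closer together.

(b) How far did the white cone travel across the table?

3.4

From (3.6, 4.4) to (6.2, 6.6), the white cone covered √(2.6² + 2.2²) ≈ 3.4 units.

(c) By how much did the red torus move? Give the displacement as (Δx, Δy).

(-2.1, -1.7)

The red torus was at about (4.0, 8.5) and moved to about (1.9, 6.8).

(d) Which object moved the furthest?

the white cone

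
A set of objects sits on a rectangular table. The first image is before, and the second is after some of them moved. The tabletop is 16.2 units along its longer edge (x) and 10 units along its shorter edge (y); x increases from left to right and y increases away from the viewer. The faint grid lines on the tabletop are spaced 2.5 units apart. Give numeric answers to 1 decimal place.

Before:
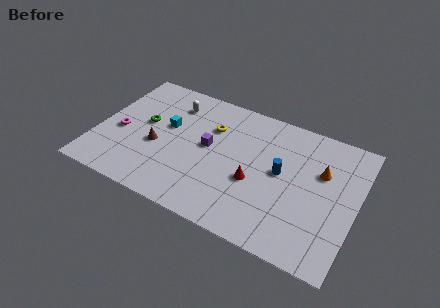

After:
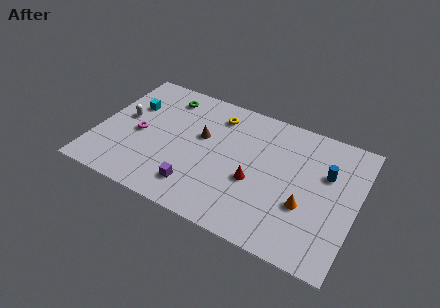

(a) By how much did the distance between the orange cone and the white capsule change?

+2.2

The distance was about 9.7 in the first image and 11.9 in the second, so they moved 2.2 units further apart.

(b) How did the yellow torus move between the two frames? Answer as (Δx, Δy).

(0.2, 1.1)

From the two frames, the yellow torus sits at roughly (6.9, 7.0) before and (7.1, 8.1) after.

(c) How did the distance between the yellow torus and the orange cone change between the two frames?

+0.6

They were about 7.0 units apart before and 7.6 after — 0.6 units further apart.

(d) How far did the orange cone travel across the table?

3.0

The orange cone was near (13.9, 6.5) before and (13.2, 3.6) after, so it travelled √(0.7² + 2.9²) ≈ 3.0 units.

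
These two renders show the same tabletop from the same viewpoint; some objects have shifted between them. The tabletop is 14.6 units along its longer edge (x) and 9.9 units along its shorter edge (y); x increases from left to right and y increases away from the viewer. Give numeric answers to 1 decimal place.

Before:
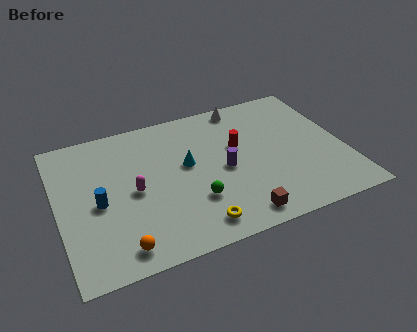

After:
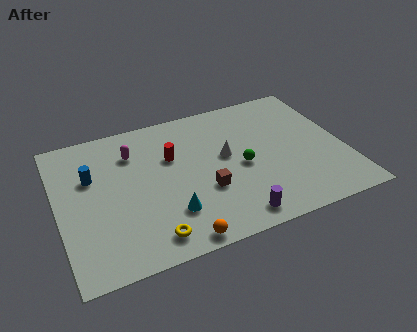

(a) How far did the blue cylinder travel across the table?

1.9

The blue cylinder moved from about (2.0, 4.5) to (1.8, 6.4), a distance of √(0.2² + 1.9²) ≈ 1.9.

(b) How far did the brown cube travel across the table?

2.7

The brown cube was near (8.7, 1.2) before and (7.3, 3.5) after, so it travelled √(1.4² + 2.3²) ≈ 2.7 units.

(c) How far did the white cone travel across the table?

3.6

The white cone moved from about (9.9, 8.9) to (8.6, 5.5), a distance of √(1.3² + 3.4²) ≈ 3.6.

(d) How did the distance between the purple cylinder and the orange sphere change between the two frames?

-3.6

They were about 6.5 units apart before and 2.9 after — 3.6 units closer together.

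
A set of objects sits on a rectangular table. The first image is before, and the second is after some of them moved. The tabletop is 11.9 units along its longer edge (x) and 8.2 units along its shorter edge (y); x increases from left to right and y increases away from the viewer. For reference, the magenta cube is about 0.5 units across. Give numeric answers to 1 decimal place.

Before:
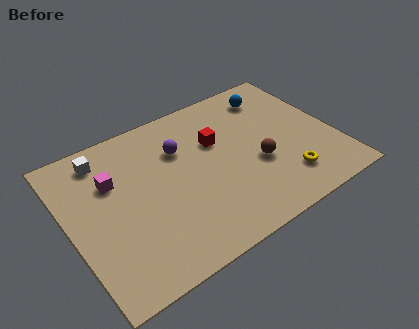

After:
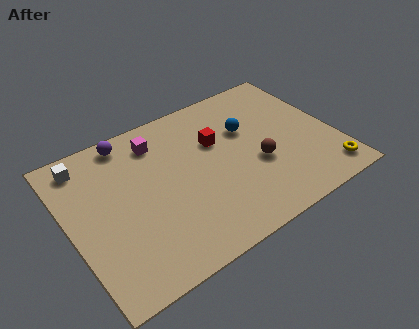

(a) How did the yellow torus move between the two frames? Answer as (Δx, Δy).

(1.8, -0.6)

From the two frames, the yellow torus sits at roughly (9.3, 1.8) before and (11.1, 1.2) after.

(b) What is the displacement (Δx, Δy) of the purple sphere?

(-2.1, 1.6)

The purple sphere started near (5.2, 5.7) and ended near (3.1, 7.3).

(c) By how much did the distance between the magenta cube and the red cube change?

-1.9

They were about 4.7 units apart before and 2.8 after — 1.9 units closer together.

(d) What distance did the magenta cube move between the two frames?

2.5

The magenta cube moved from about (2.1, 5.5) to (4.3, 6.6), a distance of √(2.2² + 1.1²) ≈ 2.5.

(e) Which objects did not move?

the red cube and the brown sphere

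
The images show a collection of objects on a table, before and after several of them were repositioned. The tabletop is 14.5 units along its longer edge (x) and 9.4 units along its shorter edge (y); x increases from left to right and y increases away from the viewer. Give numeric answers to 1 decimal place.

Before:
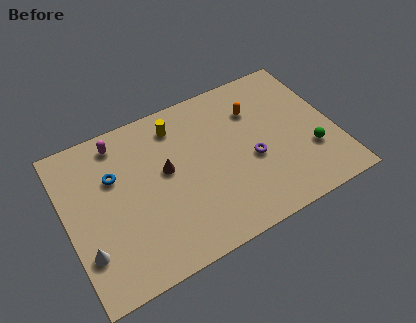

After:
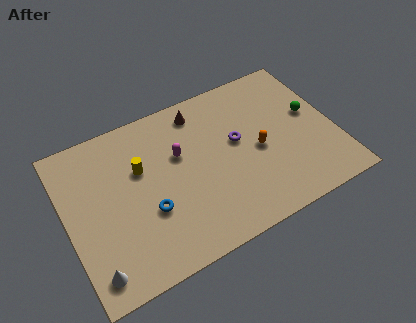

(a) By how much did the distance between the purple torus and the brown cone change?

-1.5

Before: roughly 4.7 units apart; after: 3.2. That's 1.5 units closer together.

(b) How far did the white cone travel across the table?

1.2

From (0.8, 2.6) to (1.0, 1.4), the white cone covered √(0.2² + 1.2²) ≈ 1.2 units.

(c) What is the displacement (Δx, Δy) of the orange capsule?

(-0.2, -2.5)

The orange capsule was at about (10.5, 6.8) and moved to about (10.3, 4.3).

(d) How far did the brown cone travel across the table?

3.5

The brown cone moved from about (5.4, 5.3) to (7.6, 8.0), a distance of √(2.2² + 2.7²) ≈ 3.5.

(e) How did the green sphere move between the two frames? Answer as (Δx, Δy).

(0.4, 2.3)

The green sphere started near (13.0, 3.0) and ended near (13.4, 5.3).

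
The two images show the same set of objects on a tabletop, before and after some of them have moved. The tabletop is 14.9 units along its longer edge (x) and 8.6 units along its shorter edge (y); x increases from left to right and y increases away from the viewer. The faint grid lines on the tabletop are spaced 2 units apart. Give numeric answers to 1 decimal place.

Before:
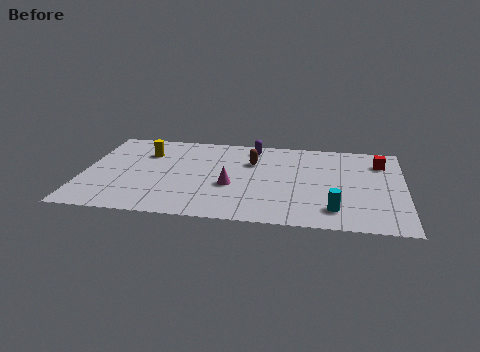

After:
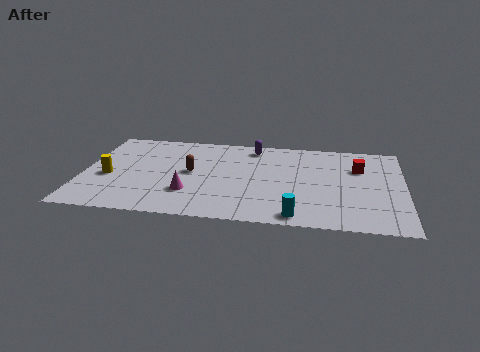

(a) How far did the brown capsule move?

3.1

The brown capsule moved from about (7.8, 5.9) to (5.0, 4.5), a distance of √(2.8² + 1.4²) ≈ 3.1.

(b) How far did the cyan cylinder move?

1.9

From (11.7, 1.7) to (10.0, 0.9), the cyan cylinder covered √(1.7² + 0.8²) ≈ 1.9 units.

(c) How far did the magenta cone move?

2.1

The magenta cone moved from about (6.9, 3.4) to (5.0, 2.5), a distance of √(1.9² + 0.9²) ≈ 2.1.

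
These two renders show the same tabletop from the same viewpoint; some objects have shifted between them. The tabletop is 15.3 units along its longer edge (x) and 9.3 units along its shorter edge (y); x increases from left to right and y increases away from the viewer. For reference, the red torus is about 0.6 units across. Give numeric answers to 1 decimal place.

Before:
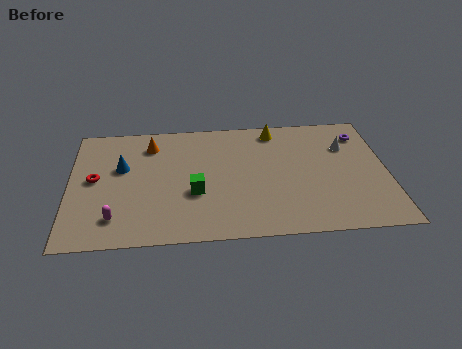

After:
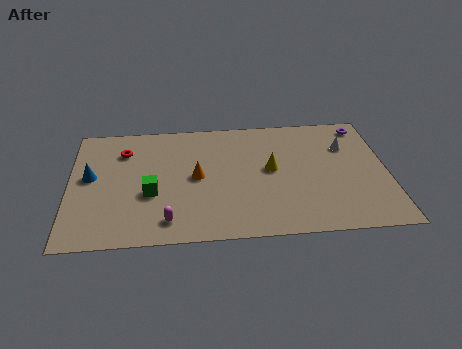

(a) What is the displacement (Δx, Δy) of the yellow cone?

(-0.3, -3.1)

The yellow cone started near (10.0, 8.1) and ended near (9.7, 5.0).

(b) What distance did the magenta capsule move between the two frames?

2.5

The magenta capsule moved from about (2.2, 1.9) to (4.7, 1.5), a distance of √(2.5² + 0.4²) ≈ 2.5.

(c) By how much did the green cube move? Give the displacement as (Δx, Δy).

(-2.1, 0.1)

The green cube was at about (6.0, 3.5) and moved to about (3.9, 3.6).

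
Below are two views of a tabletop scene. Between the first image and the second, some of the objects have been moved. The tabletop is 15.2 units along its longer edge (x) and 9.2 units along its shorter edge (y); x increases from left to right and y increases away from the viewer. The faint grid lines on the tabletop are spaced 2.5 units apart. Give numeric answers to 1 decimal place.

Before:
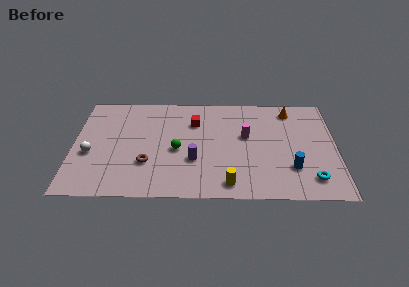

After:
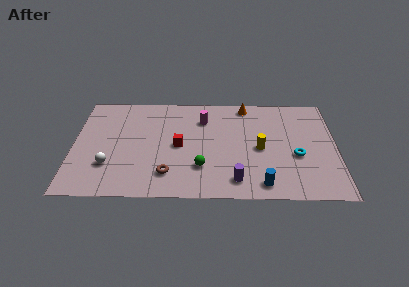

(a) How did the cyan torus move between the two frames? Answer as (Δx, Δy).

(-0.8, 2.0)

The cyan torus started near (13.7, 1.7) and ended near (12.9, 3.7).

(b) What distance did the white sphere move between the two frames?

1.5

The white sphere was near (1.0, 3.7) before and (2.1, 2.7) after, so it travelled √(1.1² + 1.0²) ≈ 1.5 units.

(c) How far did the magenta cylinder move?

2.9

The magenta cylinder moved from about (10.0, 5.4) to (7.5, 6.9), a distance of √(2.5² + 1.5²) ≈ 2.9.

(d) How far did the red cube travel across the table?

2.3

The red cube was near (7.0, 6.6) before and (6.1, 4.5) after, so it travelled √(0.9² + 2.1²) ≈ 2.3 units.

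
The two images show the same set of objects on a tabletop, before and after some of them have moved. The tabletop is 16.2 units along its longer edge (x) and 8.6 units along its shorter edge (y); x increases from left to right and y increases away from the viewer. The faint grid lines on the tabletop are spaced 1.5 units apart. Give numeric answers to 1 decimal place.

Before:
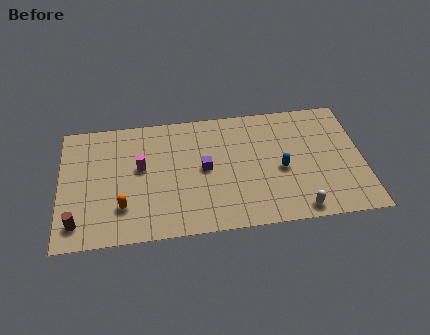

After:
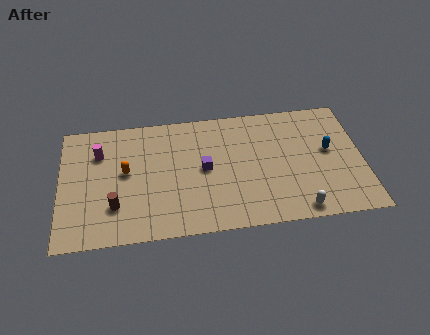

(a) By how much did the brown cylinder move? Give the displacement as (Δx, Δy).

(2.0, 0.9)

The brown cylinder started near (0.9, 1.5) and ended near (2.9, 2.4).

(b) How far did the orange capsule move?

2.4

The orange capsule moved from about (3.3, 2.3) to (3.5, 4.7), a distance of √(0.2² + 2.4²) ≈ 2.4.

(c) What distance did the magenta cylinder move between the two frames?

2.6

From (4.3, 4.9) to (2.1, 6.2), the magenta cylinder covered √(2.2² + 1.3²) ≈ 2.6 units.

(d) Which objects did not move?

the white capsule and the purple cube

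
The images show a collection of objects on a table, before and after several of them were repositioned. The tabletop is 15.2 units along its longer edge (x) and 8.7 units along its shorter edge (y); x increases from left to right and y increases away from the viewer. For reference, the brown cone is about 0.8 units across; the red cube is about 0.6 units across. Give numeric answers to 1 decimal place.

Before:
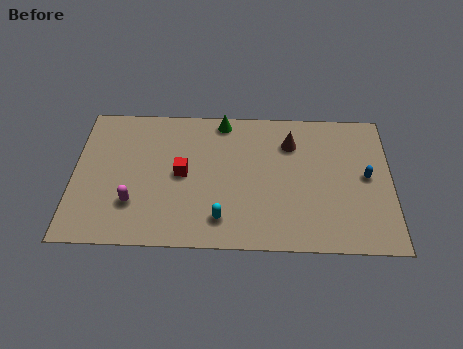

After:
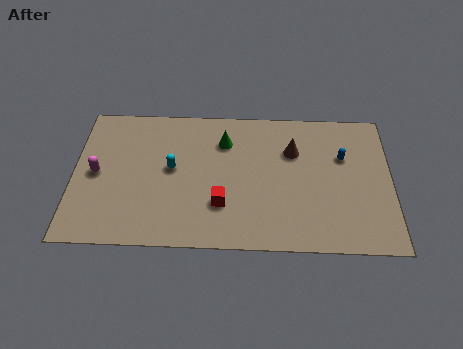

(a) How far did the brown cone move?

0.5

The brown cone moved from about (10.4, 6.5) to (10.5, 6.0), a distance of √(0.1² + 0.5²) ≈ 0.5.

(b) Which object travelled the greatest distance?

the cyan capsule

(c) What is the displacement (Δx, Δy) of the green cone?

(0.1, -1.3)

From the two frames, the green cone sits at roughly (7.1, 7.8) before and (7.2, 6.5) after.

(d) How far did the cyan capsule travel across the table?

3.8

From (7.1, 1.7) to (4.7, 4.7), the cyan capsule covered √(2.4² + 3.0²) ≈ 3.8 units.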